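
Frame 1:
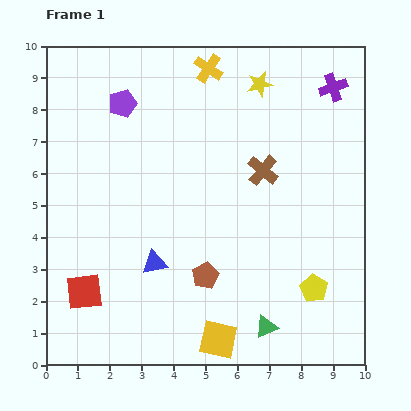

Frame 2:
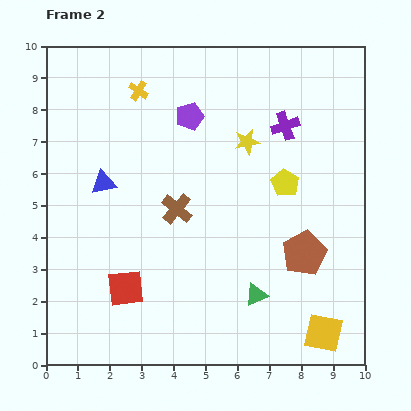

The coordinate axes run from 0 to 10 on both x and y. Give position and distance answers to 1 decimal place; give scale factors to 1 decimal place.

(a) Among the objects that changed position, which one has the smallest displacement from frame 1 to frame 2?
the green triangle

(moved 1.0)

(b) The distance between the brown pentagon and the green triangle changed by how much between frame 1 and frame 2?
-0.5

Distance in frame 1: 2.5. Distance in frame 2: 2.0.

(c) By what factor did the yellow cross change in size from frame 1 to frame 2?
0.7×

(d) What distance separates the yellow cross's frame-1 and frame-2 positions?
2.3

The yellow cross moved from (5.1, 9.3) to (2.9, 8.6), a distance of √(2.2² + 0.7²) ≈ 2.3.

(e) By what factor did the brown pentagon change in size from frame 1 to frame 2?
1.7×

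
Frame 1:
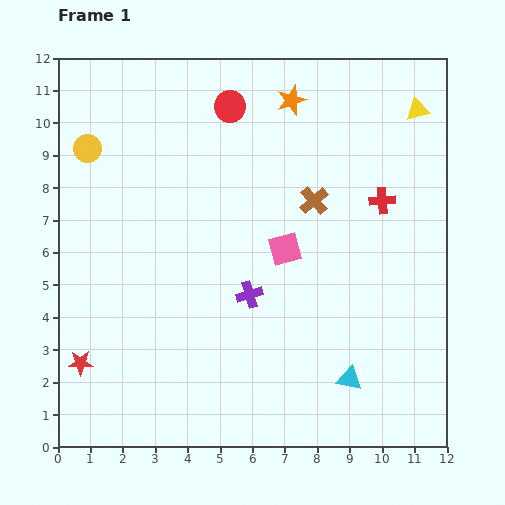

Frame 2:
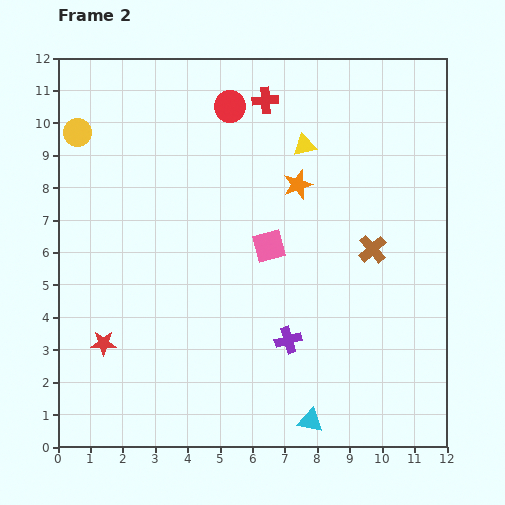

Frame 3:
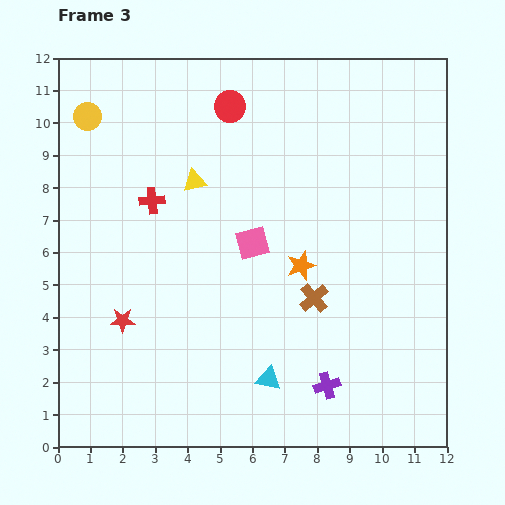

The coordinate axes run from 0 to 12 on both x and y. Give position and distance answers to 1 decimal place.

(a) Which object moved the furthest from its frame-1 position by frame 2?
the red cross

(moved 4.8; next 3.7)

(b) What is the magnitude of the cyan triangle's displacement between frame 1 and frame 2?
1.8

The cyan triangle moved from (9.0, 2.1) to (7.8, 0.8), a distance of √(1.2² + 1.3²) ≈ 1.8.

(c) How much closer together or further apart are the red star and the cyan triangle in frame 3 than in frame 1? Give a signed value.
-3.5

Distance in frame 1: 8.3. Distance in frame 3: 4.8.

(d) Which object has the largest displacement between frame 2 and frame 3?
the red cross

(moved 4.7; next 3.6)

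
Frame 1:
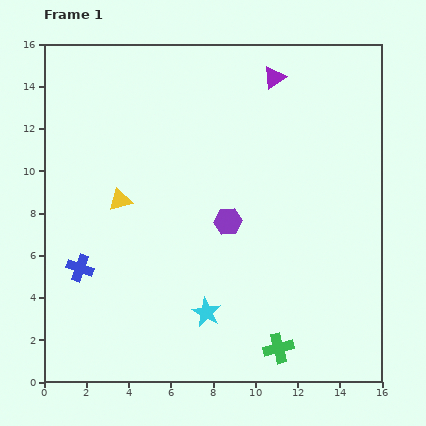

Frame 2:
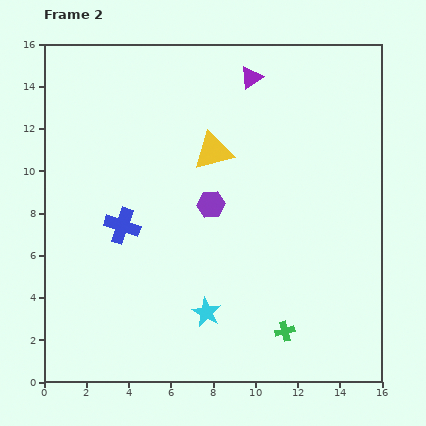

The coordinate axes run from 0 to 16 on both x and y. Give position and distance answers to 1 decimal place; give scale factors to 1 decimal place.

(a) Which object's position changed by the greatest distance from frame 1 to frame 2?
the yellow triangle

(moved 5.0; next 2.8)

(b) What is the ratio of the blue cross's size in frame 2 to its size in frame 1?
1.3×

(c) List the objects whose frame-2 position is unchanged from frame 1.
the cyan star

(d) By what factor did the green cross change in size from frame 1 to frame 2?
0.7×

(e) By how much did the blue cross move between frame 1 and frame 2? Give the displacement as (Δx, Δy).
(2.0, 2.0)

The blue cross was at (1.7, 5.4) in frame 1 and (3.7, 7.4) in frame 2.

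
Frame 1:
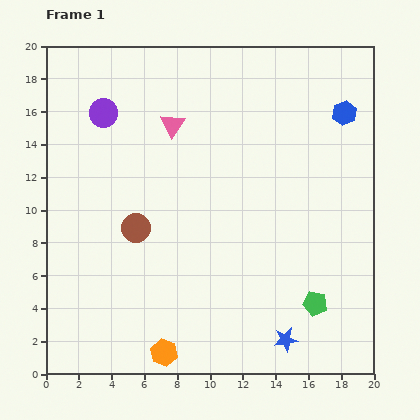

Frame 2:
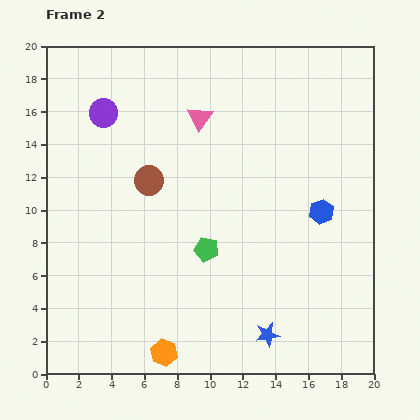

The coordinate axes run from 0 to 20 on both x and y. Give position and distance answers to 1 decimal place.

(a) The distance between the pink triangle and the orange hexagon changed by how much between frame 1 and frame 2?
+0.6

Distance in frame 1: 13.9. Distance in frame 2: 14.5.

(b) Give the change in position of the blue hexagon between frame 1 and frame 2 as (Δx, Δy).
(-1.4, -6.0)

The blue hexagon was at (18.2, 15.9) in frame 1 and (16.8, 9.9) in frame 2.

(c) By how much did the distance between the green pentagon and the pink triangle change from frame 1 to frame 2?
-5.9

Distance in frame 1: 13.9. Distance in frame 2: 8.0.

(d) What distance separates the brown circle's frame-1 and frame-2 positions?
3.0

The brown circle moved from (5.5, 8.9) to (6.3, 11.8), a distance of √(0.8² + 2.9²) ≈ 3.0.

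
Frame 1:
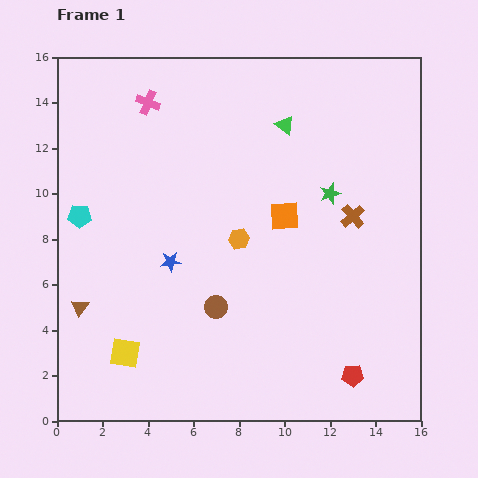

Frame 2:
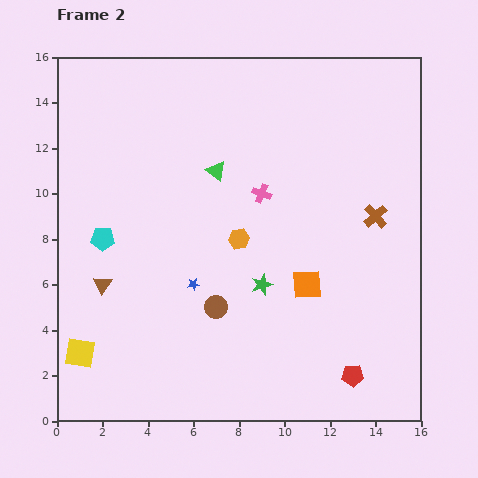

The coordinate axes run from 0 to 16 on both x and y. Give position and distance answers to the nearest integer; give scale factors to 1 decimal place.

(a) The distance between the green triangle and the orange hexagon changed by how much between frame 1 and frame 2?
-2

Distance in frame 1: 5. Distance in frame 2: 3.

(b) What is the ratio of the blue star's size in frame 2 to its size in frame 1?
0.6×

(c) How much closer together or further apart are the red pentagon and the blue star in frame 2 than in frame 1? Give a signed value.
-1

Distance in frame 1: 9. Distance in frame 2: 8.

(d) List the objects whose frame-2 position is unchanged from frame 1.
the red pentagon, the brown circle, the orange hexagon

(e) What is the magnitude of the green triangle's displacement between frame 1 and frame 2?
4

The green triangle moved from (10, 13) to (7, 11), a distance of √(3² + 2²) ≈ 4.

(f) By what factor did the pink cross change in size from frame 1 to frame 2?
0.8×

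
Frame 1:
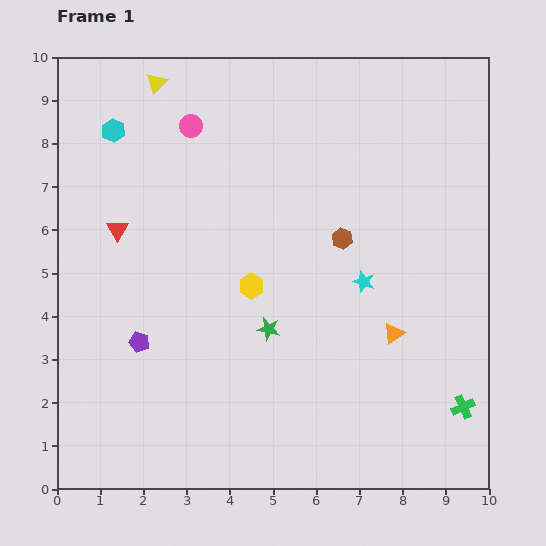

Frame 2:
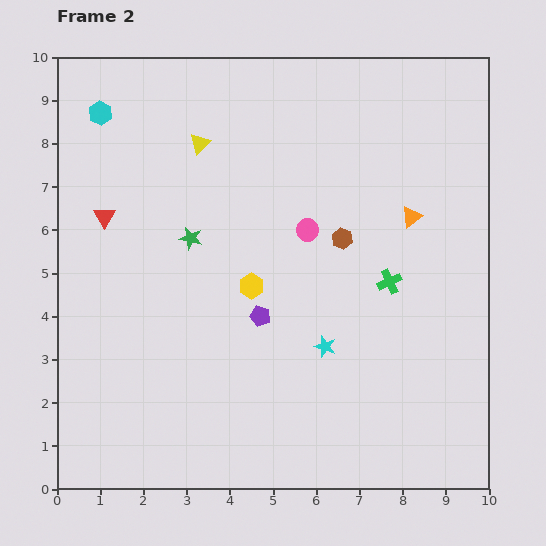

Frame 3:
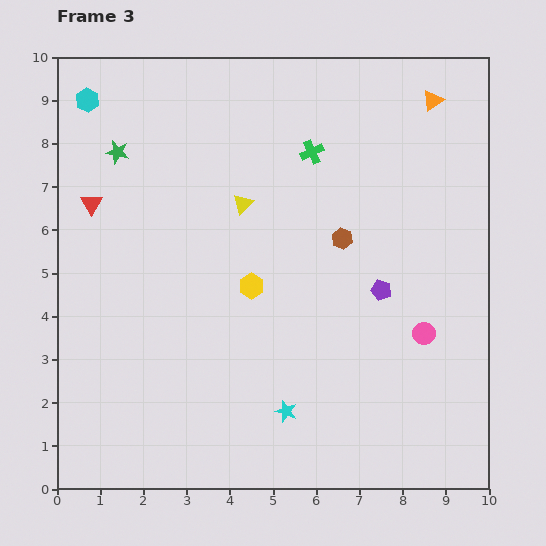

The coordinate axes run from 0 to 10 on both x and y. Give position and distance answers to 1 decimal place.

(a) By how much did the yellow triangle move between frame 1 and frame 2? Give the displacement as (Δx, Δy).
(1.0, -1.4)

The yellow triangle was at (2.3, 9.4) in frame 1 and (3.3, 8.0) in frame 2.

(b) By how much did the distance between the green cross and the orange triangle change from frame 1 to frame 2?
-0.7

Distance in frame 1: 2.3. Distance in frame 2: 1.6.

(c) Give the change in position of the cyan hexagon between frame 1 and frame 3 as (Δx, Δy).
(-0.6, 0.7)

The cyan hexagon was at (1.3, 8.3) in frame 1 and (0.7, 9.0) in frame 3.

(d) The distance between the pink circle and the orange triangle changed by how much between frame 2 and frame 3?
+3.0

Distance in frame 2: 2.4. Distance in frame 3: 5.4.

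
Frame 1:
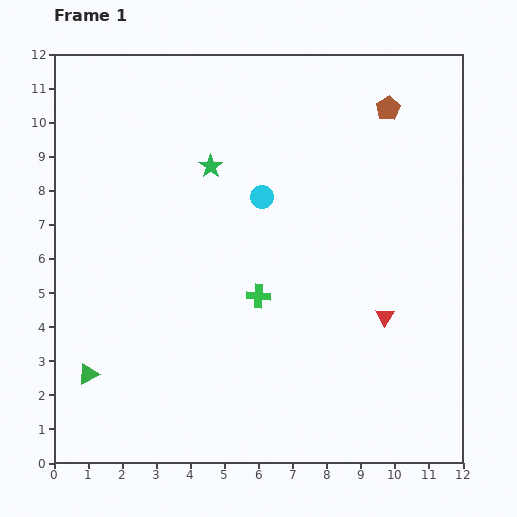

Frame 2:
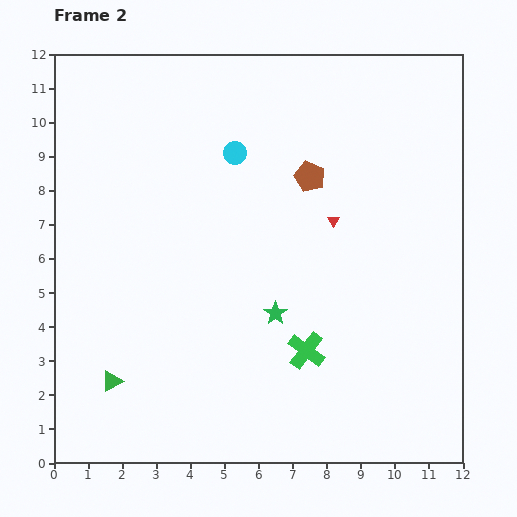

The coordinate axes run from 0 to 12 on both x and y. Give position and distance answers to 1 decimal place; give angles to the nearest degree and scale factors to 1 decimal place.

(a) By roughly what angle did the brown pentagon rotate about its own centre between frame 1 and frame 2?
20° counter-clockwise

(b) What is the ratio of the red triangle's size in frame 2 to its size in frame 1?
0.6×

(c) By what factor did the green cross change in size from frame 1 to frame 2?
1.6×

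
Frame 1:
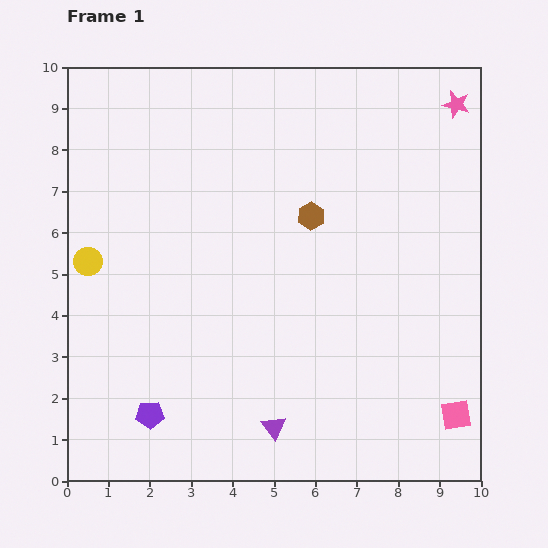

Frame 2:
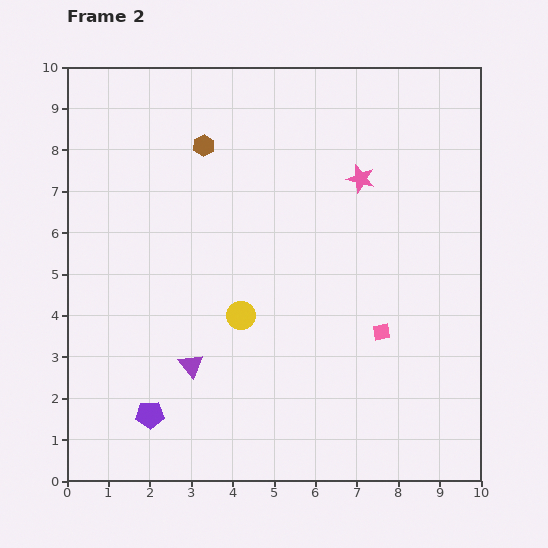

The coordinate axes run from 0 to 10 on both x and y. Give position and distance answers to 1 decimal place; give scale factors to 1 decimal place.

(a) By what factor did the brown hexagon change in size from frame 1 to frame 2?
0.8×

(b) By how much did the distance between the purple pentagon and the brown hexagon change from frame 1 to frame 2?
+0.4

Distance in frame 1: 6.2. Distance in frame 2: 6.6.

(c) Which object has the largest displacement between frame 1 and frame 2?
the yellow circle

(moved 3.9; next 3.1)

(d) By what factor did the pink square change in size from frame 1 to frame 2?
0.6×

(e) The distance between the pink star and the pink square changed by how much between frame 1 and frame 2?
-3.8

Distance in frame 1: 7.5. Distance in frame 2: 3.7.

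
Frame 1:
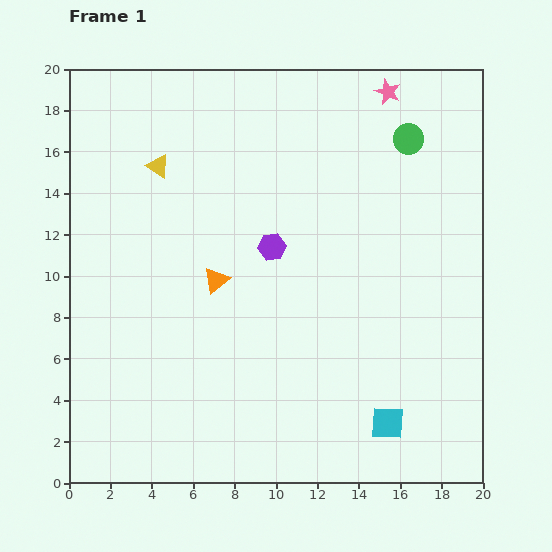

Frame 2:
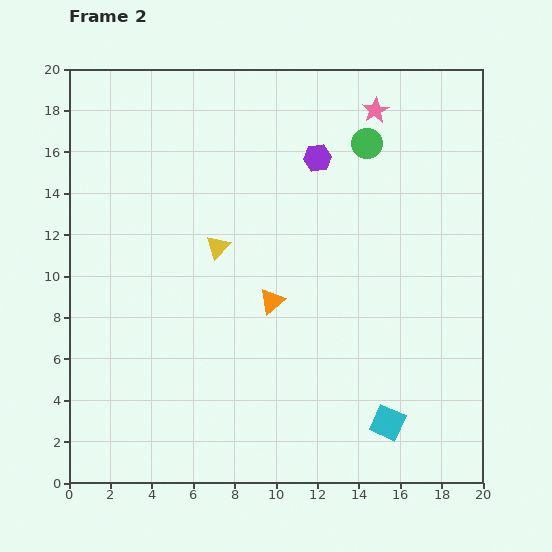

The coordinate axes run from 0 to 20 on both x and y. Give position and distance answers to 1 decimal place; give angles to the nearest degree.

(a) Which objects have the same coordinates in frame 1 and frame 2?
the cyan square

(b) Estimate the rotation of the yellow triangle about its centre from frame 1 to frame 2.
40° clockwise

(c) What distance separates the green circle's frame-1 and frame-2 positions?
2.0

The green circle moved from (16.4, 16.6) to (14.4, 16.4), a distance of √(2.0² + 0.2²) ≈ 2.0.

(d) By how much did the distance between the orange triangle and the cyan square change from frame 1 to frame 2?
-2.7

Distance in frame 1: 10.8. Distance in frame 2: 8.1.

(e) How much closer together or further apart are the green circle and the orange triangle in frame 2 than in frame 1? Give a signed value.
-2.6

Distance in frame 1: 11.5. Distance in frame 2: 8.9.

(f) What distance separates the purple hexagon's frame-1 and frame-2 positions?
4.8

The purple hexagon moved from (9.8, 11.4) to (12.0, 15.7), a distance of √(2.2² + 4.3²) ≈ 4.8.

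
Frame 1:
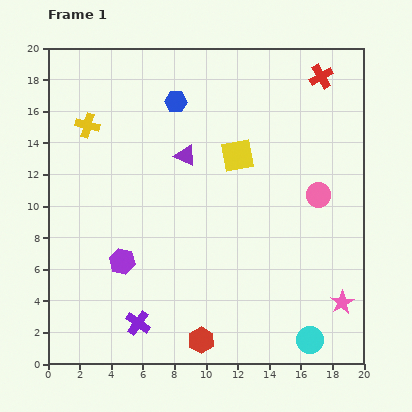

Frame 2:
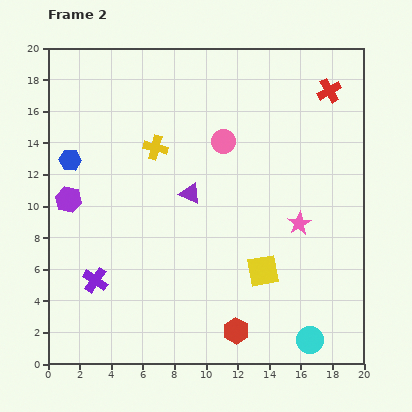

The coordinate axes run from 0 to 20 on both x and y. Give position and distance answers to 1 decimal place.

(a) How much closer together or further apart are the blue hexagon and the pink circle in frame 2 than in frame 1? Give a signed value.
-1.0

Distance in frame 1: 10.8. Distance in frame 2: 9.8.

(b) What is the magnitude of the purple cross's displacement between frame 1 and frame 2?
3.8

The purple cross moved from (5.7, 2.6) to (3.0, 5.3), a distance of √(2.7² + 2.7²) ≈ 3.8.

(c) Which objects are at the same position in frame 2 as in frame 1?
the cyan circle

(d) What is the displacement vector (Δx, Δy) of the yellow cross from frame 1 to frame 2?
(4.3, -1.4)

The yellow cross was at (2.5, 15.1) in frame 1 and (6.8, 13.7) in frame 2.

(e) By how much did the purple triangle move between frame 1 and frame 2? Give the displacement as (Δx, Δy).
(0.3, -2.4)

The purple triangle was at (8.7, 13.2) in frame 1 and (9.0, 10.8) in frame 2.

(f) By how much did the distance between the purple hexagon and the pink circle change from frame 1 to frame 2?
-2.6

Distance in frame 1: 13.1. Distance in frame 2: 10.5.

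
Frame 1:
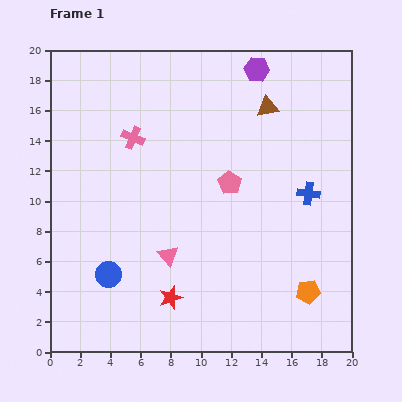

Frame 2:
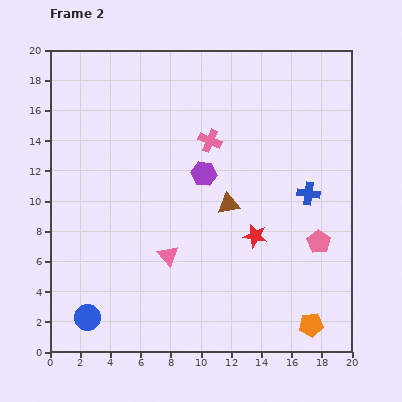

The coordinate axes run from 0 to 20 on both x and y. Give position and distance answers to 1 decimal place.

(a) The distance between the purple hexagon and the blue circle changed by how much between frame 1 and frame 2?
-4.6

Distance in frame 1: 16.8. Distance in frame 2: 12.2.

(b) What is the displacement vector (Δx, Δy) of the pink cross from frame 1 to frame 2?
(5.1, -0.2)

The pink cross was at (5.5, 14.2) in frame 1 and (10.6, 14.0) in frame 2.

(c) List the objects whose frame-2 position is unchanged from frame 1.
the pink triangle, the blue cross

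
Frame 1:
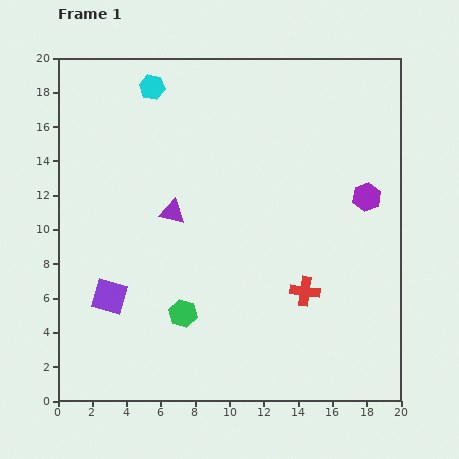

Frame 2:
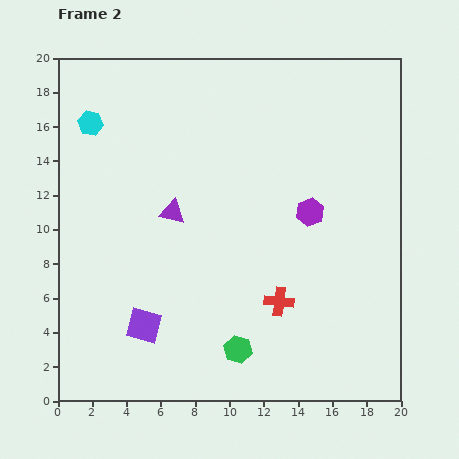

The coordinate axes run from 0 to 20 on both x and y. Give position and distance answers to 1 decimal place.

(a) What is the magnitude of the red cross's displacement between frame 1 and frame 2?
1.6

The red cross moved from (14.4, 6.4) to (12.9, 5.8), a distance of √(1.5² + 0.6²) ≈ 1.6.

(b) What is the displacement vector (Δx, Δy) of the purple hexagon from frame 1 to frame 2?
(-3.3, -0.9)

The purple hexagon was at (18.0, 11.9) in frame 1 and (14.7, 11.0) in frame 2.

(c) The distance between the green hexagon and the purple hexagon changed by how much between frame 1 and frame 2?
-3.7

Distance in frame 1: 12.7. Distance in frame 2: 9.0.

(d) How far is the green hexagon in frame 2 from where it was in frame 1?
3.8

The green hexagon moved from (7.3, 5.1) to (10.5, 3.0), a distance of √(3.2² + 2.1²) ≈ 3.8.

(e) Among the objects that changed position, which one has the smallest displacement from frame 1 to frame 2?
the red cross

(moved 1.6)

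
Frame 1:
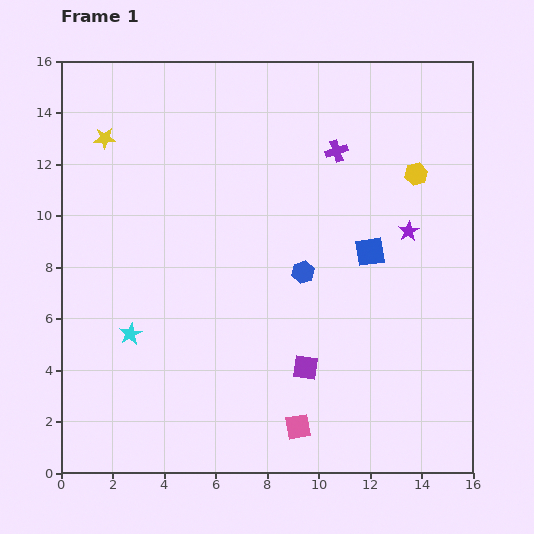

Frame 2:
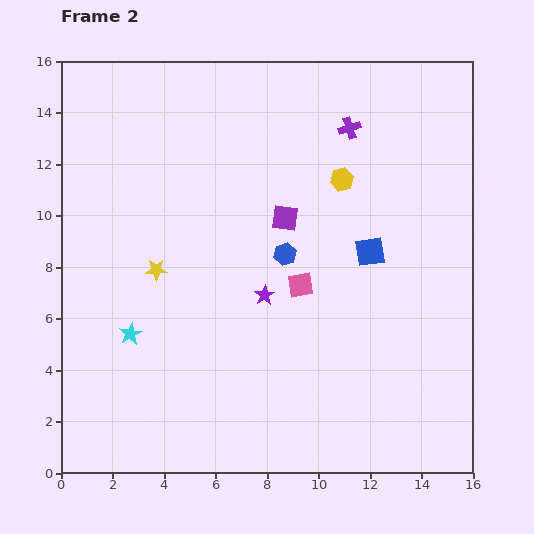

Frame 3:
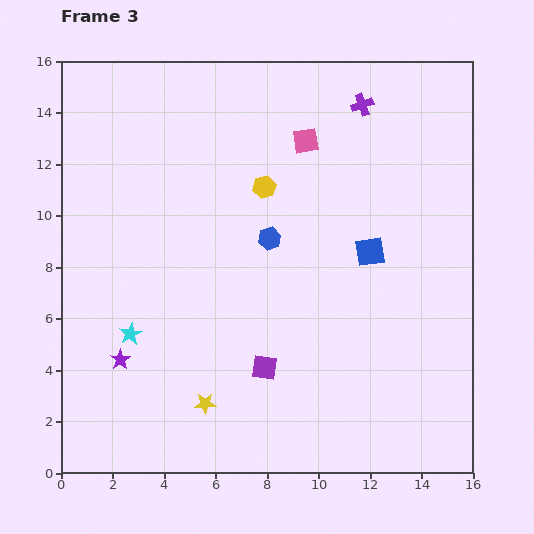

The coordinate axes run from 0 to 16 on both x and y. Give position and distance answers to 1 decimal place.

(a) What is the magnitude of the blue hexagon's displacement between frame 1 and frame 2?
1.0

The blue hexagon moved from (9.4, 7.8) to (8.7, 8.5), a distance of √(0.7² + 0.7²) ≈ 1.0.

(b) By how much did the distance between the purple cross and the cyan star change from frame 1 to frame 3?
+2.0

Distance in frame 1: 10.7. Distance in frame 3: 12.7.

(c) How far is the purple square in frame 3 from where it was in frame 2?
5.9

The purple square moved from (8.7, 9.9) to (7.9, 4.1), a distance of √(0.8² + 5.8²) ≈ 5.9.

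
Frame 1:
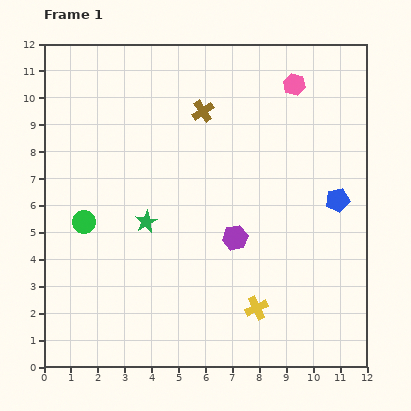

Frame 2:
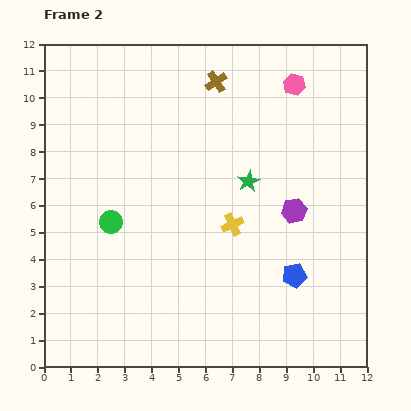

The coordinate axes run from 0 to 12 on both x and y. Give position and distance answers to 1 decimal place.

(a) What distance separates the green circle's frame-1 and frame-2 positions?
1.0

The green circle moved from (1.5, 5.4) to (2.5, 5.4), a distance of √(1.0² + 0.0²) ≈ 1.0.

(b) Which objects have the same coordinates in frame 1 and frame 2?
the pink hexagon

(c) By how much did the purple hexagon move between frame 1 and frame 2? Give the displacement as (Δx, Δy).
(2.2, 1.0)

The purple hexagon was at (7.1, 4.8) in frame 1 and (9.3, 5.8) in frame 2.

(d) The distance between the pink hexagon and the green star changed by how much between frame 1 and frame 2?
-3.5

Distance in frame 1: 7.5. Distance in frame 2: 4.0.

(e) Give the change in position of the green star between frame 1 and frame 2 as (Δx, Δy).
(3.8, 1.5)

The green star was at (3.8, 5.4) in frame 1 and (7.6, 6.9) in frame 2.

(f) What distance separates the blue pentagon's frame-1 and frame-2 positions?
3.2

The blue pentagon moved from (10.9, 6.2) to (9.3, 3.4), a distance of √(1.6² + 2.8²) ≈ 3.2.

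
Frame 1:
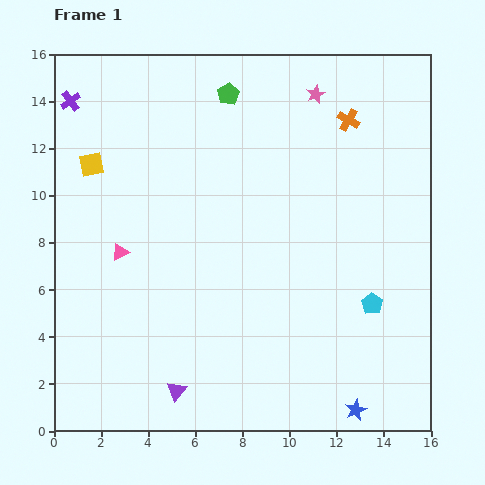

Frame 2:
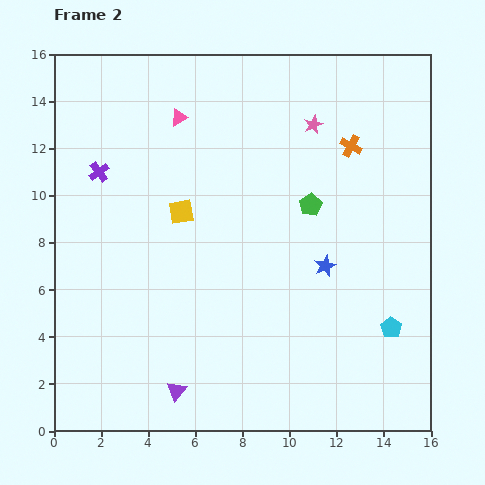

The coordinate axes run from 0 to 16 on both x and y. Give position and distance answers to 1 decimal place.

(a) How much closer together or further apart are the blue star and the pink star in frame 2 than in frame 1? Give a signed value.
-7.5

Distance in frame 1: 13.5. Distance in frame 2: 6.0.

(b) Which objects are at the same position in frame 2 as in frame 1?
the purple triangle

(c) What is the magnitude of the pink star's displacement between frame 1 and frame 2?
1.3

The pink star moved from (11.1, 14.3) to (11.0, 13.0), a distance of √(0.1² + 1.3²) ≈ 1.3.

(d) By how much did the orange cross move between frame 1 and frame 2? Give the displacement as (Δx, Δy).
(0.1, -1.1)

The orange cross was at (12.5, 13.2) in frame 1 and (12.6, 12.1) in frame 2.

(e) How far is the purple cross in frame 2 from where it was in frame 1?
3.2

The purple cross moved from (0.7, 14.0) to (1.9, 11.0), a distance of √(1.2² + 3.0²) ≈ 3.2.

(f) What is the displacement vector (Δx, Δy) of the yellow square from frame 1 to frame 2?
(3.8, -2.0)

The yellow square was at (1.6, 11.3) in frame 1 and (5.4, 9.3) in frame 2.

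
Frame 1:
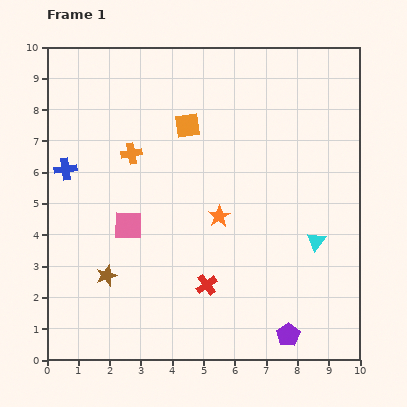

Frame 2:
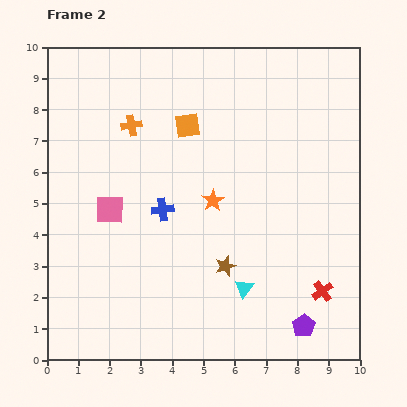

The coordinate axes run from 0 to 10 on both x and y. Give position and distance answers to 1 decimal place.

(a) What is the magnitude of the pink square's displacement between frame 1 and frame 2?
0.8

The pink square moved from (2.6, 4.3) to (2.0, 4.8), a distance of √(0.6² + 0.5²) ≈ 0.8.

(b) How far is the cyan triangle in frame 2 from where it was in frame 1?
2.7

The cyan triangle moved from (8.6, 3.8) to (6.3, 2.3), a distance of √(2.3² + 1.5²) ≈ 2.7.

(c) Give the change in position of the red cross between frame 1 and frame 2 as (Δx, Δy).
(3.7, -0.2)

The red cross was at (5.1, 2.4) in frame 1 and (8.8, 2.2) in frame 2.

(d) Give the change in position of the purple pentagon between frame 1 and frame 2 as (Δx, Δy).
(0.5, 0.3)

The purple pentagon was at (7.7, 0.8) in frame 1 and (8.2, 1.1) in frame 2.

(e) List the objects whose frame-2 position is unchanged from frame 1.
the orange square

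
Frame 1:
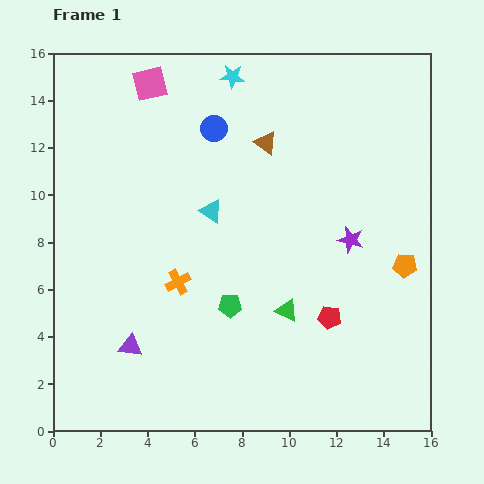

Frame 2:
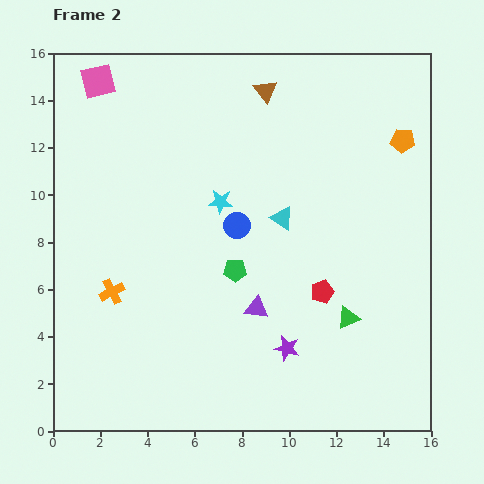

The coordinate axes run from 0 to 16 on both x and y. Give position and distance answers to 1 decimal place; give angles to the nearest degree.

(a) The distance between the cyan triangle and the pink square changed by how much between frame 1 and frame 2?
+3.7

Distance in frame 1: 6.0. Distance in frame 2: 9.7.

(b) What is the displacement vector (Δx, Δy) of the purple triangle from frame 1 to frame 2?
(5.3, 1.6)

The purple triangle was at (3.3, 3.6) in frame 1 and (8.6, 5.2) in frame 2.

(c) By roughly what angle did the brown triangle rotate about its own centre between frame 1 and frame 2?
15° clockwise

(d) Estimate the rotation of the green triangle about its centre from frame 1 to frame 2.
50° counter-clockwise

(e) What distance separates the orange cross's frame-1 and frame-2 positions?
2.8

The orange cross moved from (5.3, 6.3) to (2.5, 5.9), a distance of √(2.8² + 0.4²) ≈ 2.8.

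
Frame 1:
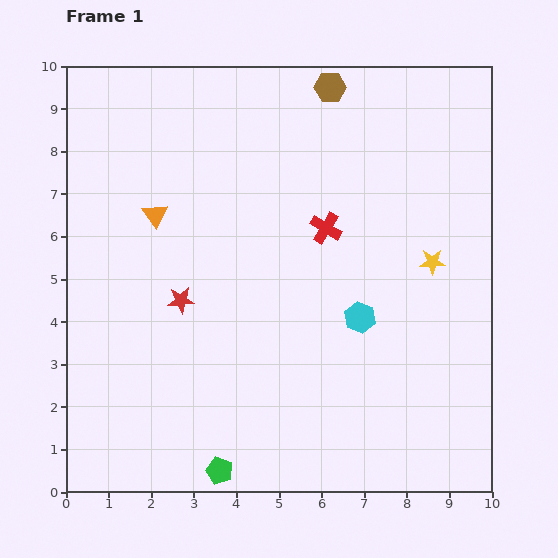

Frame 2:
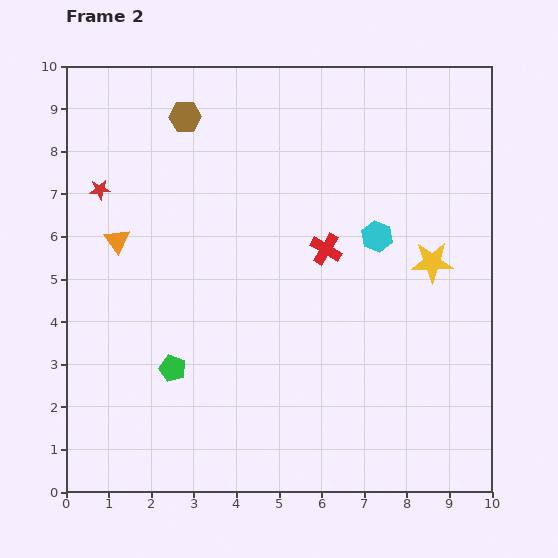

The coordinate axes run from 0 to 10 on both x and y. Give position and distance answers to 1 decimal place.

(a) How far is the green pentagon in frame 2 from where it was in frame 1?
2.6

The green pentagon moved from (3.6, 0.5) to (2.5, 2.9), a distance of √(1.1² + 2.4²) ≈ 2.6.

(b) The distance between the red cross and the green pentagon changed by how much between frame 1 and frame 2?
-1.6

Distance in frame 1: 6.2. Distance in frame 2: 4.6.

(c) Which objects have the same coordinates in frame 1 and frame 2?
the yellow star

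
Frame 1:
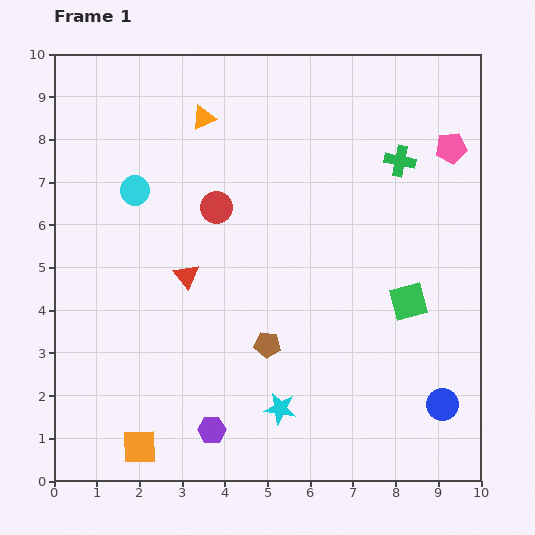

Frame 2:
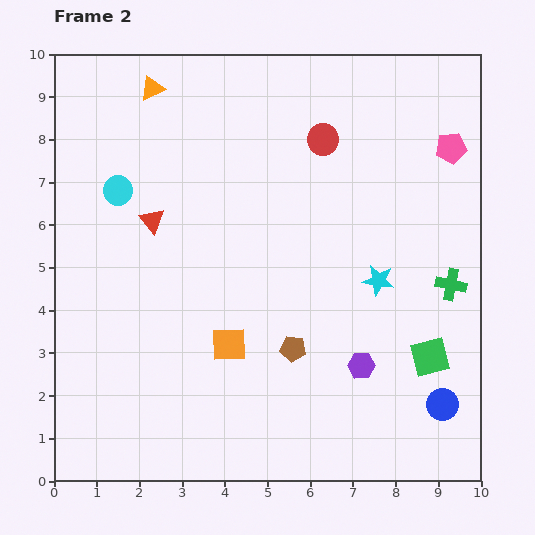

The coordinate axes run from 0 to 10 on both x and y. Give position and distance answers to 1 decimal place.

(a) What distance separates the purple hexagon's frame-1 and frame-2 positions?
3.8

The purple hexagon moved from (3.7, 1.2) to (7.2, 2.7), a distance of √(3.5² + 1.5²) ≈ 3.8.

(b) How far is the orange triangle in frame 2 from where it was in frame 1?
1.4

The orange triangle moved from (3.5, 8.5) to (2.3, 9.2), a distance of √(1.2² + 0.7²) ≈ 1.4.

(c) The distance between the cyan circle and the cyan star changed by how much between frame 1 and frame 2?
+0.4

Distance in frame 1: 6.1. Distance in frame 2: 6.5.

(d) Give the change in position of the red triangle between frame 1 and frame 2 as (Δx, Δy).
(-0.8, 1.3)

The red triangle was at (3.1, 4.8) in frame 1 and (2.3, 6.1) in frame 2.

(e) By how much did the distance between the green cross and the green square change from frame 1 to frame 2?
-1.5

Distance in frame 1: 3.3. Distance in frame 2: 1.8.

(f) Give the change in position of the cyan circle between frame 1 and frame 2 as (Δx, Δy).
(-0.4, 0.0)

The cyan circle was at (1.9, 6.8) in frame 1 and (1.5, 6.8) in frame 2.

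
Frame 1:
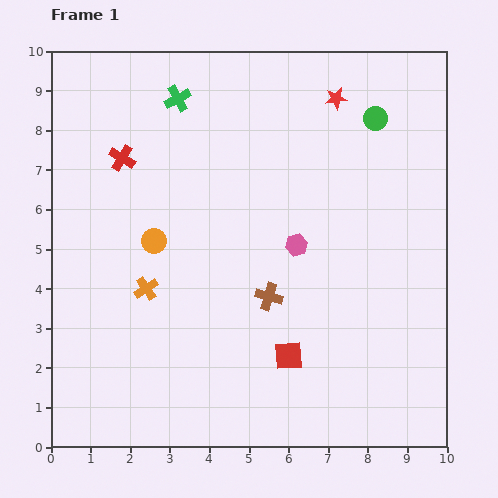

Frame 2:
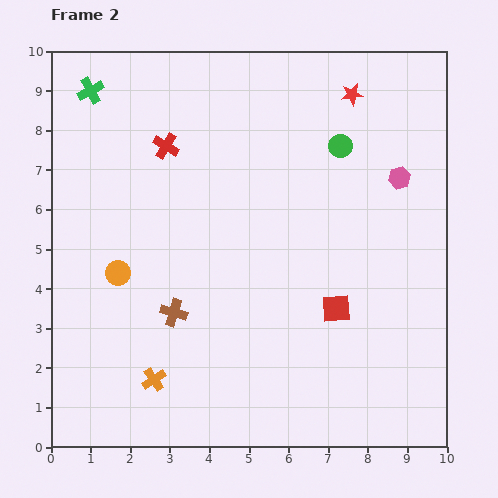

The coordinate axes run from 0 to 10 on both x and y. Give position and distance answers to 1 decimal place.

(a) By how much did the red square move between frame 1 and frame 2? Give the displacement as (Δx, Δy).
(1.2, 1.2)

The red square was at (6.0, 2.3) in frame 1 and (7.2, 3.5) in frame 2.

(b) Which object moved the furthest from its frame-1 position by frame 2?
the pink hexagon

(moved 3.1; next 2.4)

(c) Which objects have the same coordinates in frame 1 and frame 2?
none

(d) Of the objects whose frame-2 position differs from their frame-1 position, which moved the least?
the red star

(moved 0.4)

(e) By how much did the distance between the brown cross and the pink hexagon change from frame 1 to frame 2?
+5.1

Distance in frame 1: 1.5. Distance in frame 2: 6.6.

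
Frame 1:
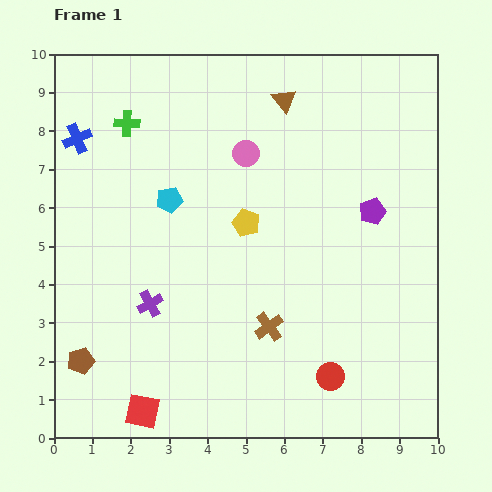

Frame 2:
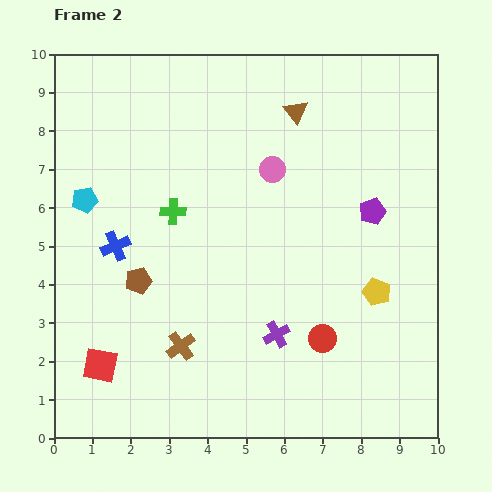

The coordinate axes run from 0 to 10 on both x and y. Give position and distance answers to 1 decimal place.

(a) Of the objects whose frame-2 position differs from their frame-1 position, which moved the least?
the brown triangle

(moved 0.4)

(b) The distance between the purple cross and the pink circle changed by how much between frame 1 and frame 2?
-0.3

Distance in frame 1: 4.6. Distance in frame 2: 4.3.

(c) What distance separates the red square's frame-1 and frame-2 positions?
1.6

The red square moved from (2.3, 0.7) to (1.2, 1.9), a distance of √(1.1² + 1.2²) ≈ 1.6.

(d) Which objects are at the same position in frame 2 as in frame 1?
the purple pentagon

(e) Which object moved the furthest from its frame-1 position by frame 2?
the yellow pentagon

(moved 3.8; next 3.4)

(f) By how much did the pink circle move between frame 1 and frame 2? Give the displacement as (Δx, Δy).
(0.7, -0.4)

The pink circle was at (5.0, 7.4) in frame 1 and (5.7, 7.0) in frame 2.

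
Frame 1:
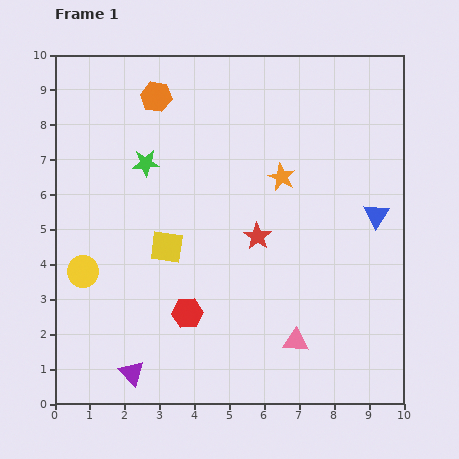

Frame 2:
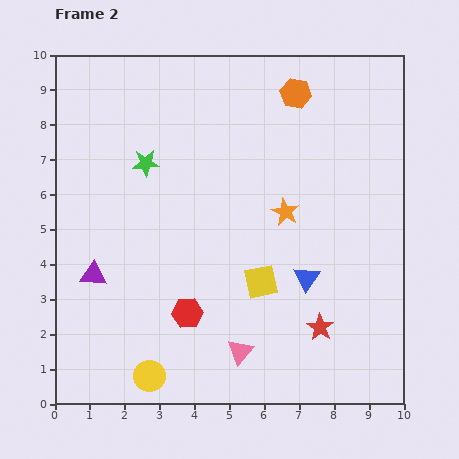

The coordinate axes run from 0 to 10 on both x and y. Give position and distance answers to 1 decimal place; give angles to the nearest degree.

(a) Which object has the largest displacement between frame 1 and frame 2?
the orange hexagon

(moved 4.0; next 3.6)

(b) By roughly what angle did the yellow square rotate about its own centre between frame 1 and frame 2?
19° counter-clockwise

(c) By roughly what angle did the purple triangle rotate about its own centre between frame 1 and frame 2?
44° counter-clockwise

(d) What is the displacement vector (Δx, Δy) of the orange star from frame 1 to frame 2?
(0.1, -1.0)

The orange star was at (6.5, 6.5) in frame 1 and (6.6, 5.5) in frame 2.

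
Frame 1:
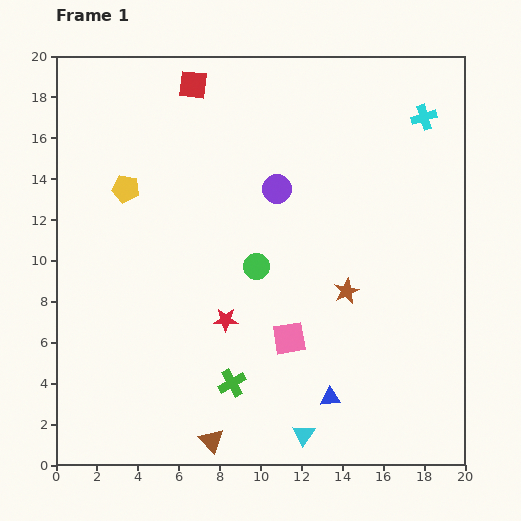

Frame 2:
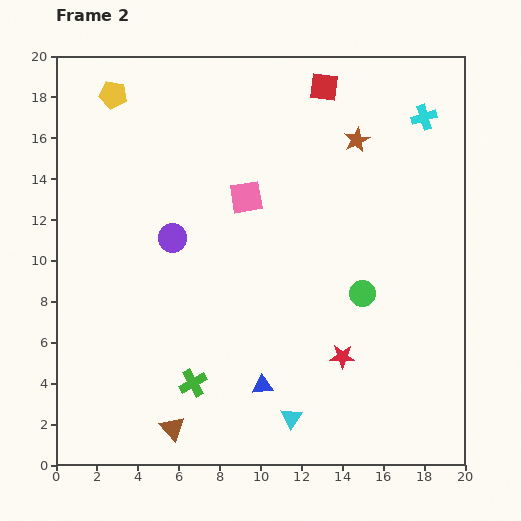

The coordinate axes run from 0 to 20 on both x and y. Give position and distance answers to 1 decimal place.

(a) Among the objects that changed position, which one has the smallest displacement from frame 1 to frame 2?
the cyan triangle

(moved 1.0)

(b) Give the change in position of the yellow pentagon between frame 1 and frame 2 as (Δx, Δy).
(-0.6, 4.6)

The yellow pentagon was at (3.4, 13.5) in frame 1 and (2.8, 18.1) in frame 2.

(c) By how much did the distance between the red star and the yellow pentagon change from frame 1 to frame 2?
+8.9

Distance in frame 1: 8.1. Distance in frame 2: 17.0.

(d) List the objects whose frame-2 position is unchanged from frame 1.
the cyan cross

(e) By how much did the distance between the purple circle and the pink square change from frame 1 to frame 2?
-3.2

Distance in frame 1: 7.3. Distance in frame 2: 4.1.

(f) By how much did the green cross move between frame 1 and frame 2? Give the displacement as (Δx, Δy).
(-1.9, 0.0)

The green cross was at (8.6, 4.0) in frame 1 and (6.7, 4.0) in frame 2.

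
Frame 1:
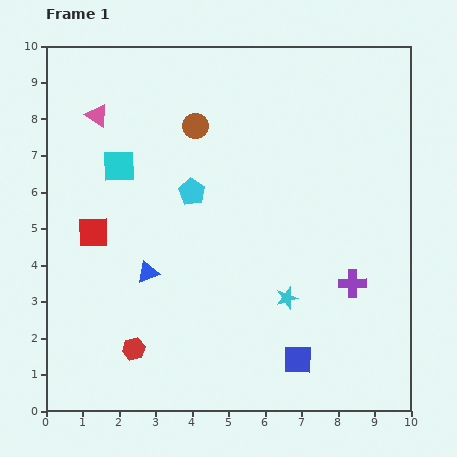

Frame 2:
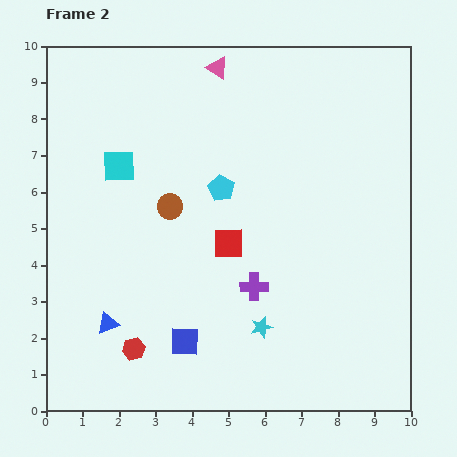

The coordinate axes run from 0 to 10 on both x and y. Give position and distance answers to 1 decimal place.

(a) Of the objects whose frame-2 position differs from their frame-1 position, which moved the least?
the cyan pentagon

(moved 0.8)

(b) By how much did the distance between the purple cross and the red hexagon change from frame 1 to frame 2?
-2.6

Distance in frame 1: 6.3. Distance in frame 2: 3.7.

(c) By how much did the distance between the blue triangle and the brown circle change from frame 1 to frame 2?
-0.6

Distance in frame 1: 4.2. Distance in frame 2: 3.6.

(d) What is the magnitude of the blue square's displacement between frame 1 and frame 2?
3.1

The blue square moved from (6.9, 1.4) to (3.8, 1.9), a distance of √(3.1² + 0.5²) ≈ 3.1.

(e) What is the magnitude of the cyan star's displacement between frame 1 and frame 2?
1.1

The cyan star moved from (6.6, 3.1) to (5.9, 2.3), a distance of √(0.7² + 0.8²) ≈ 1.1.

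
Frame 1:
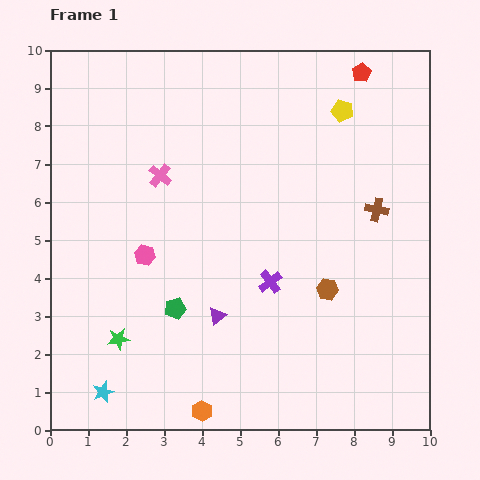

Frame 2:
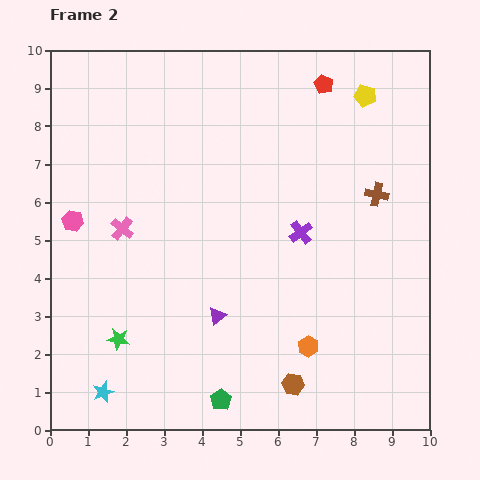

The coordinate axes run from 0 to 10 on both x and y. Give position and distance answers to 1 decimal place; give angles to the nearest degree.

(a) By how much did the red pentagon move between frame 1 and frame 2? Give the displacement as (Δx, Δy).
(-1.0, -0.3)

The red pentagon was at (8.2, 9.4) in frame 1 and (7.2, 9.1) in frame 2.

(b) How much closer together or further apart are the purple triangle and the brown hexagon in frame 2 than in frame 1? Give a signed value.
-0.3

Distance in frame 1: 3.0. Distance in frame 2: 2.7.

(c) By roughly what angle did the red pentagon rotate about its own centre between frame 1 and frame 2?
16° counter-clockwise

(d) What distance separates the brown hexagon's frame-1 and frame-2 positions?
2.7

The brown hexagon moved from (7.3, 3.7) to (6.4, 1.2), a distance of √(0.9² + 2.5²) ≈ 2.7.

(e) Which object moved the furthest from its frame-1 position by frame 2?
the orange hexagon

(moved 3.3; next 2.7)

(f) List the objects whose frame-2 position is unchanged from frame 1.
the cyan star, the purple triangle, the green star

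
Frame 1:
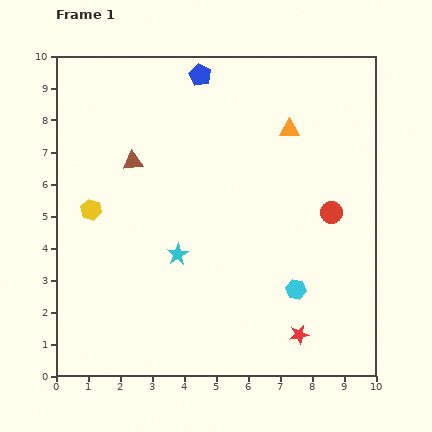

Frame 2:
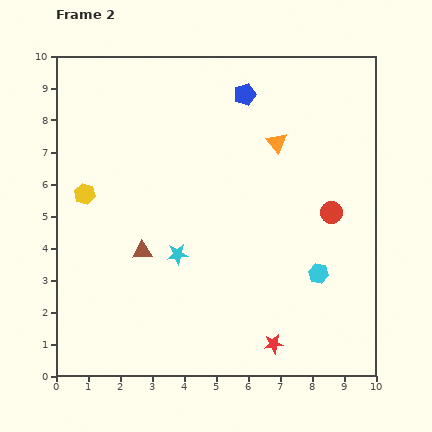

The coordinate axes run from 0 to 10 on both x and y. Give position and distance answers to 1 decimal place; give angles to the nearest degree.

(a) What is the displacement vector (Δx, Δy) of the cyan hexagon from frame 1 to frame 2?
(0.7, 0.5)

The cyan hexagon was at (7.5, 2.7) in frame 1 and (8.2, 3.2) in frame 2.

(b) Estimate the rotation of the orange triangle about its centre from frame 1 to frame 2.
50° clockwise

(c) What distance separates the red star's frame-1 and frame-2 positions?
0.9

The red star moved from (7.6, 1.3) to (6.8, 1.0), a distance of √(0.8² + 0.3²) ≈ 0.9.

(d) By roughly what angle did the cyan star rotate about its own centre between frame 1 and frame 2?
25° clockwise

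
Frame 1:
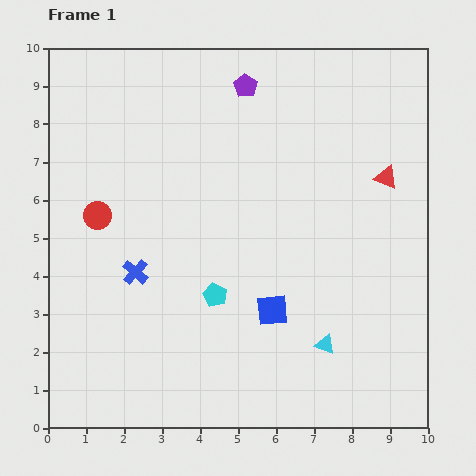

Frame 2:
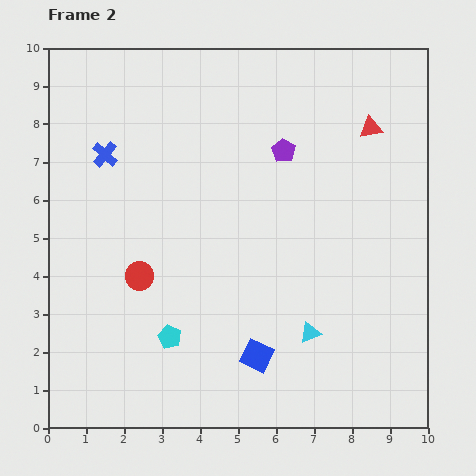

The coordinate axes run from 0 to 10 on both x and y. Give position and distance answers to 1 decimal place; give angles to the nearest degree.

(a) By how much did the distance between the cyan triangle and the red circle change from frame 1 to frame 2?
-2.2

Distance in frame 1: 6.9. Distance in frame 2: 4.7.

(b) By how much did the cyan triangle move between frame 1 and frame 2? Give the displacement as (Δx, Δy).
(-0.4, 0.3)

The cyan triangle was at (7.3, 2.2) in frame 1 and (6.9, 2.5) in frame 2.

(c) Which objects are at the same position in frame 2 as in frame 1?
none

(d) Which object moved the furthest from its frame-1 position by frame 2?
the blue cross

(moved 3.2; next 2.0)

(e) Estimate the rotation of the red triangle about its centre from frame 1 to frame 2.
31° counter-clockwise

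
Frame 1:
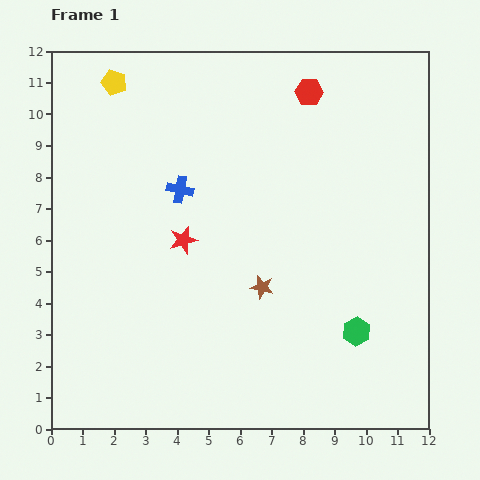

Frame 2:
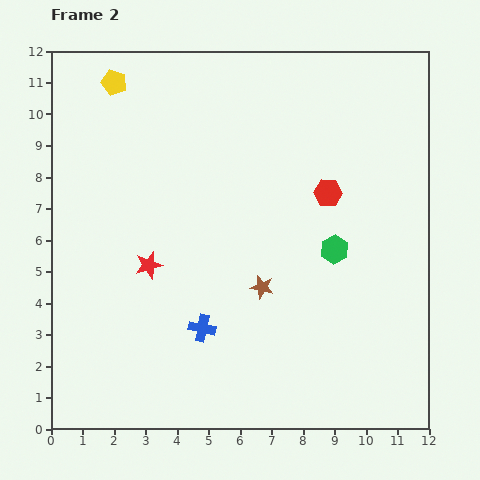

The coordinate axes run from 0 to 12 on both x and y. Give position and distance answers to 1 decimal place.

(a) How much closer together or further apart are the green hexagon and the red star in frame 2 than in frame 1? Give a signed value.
-0.3

Distance in frame 1: 6.2. Distance in frame 2: 5.9.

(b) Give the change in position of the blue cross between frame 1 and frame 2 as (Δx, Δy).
(0.7, -4.4)

The blue cross was at (4.1, 7.6) in frame 1 and (4.8, 3.2) in frame 2.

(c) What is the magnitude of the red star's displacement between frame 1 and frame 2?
1.4

The red star moved from (4.2, 6.0) to (3.1, 5.2), a distance of √(1.1² + 0.8²) ≈ 1.4.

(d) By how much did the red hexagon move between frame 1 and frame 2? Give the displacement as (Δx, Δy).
(0.6, -3.2)

The red hexagon was at (8.2, 10.7) in frame 1 and (8.8, 7.5) in frame 2.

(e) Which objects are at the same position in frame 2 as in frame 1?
the yellow pentagon, the brown star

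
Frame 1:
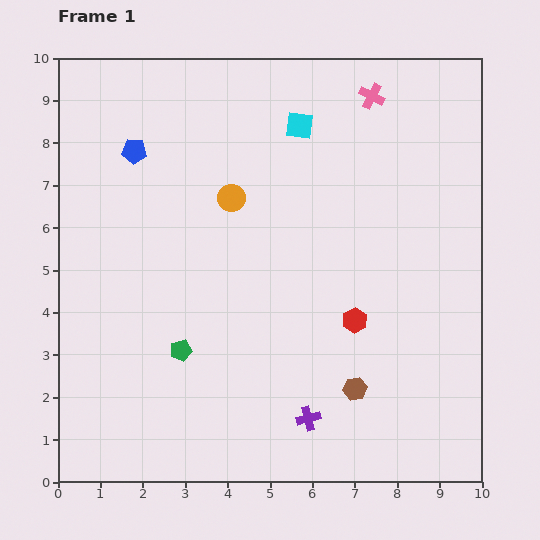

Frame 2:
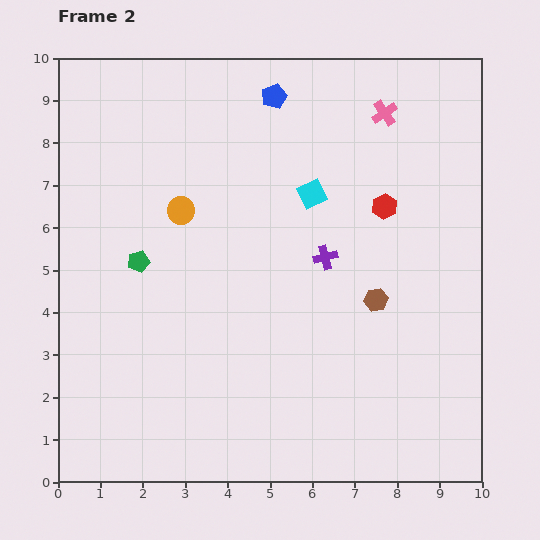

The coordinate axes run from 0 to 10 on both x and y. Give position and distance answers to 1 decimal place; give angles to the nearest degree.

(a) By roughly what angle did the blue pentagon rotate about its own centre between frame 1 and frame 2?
27° counter-clockwise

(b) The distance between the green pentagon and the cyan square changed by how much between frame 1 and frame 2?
-1.6

Distance in frame 1: 6.0. Distance in frame 2: 4.4.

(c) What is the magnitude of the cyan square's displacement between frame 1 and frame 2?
1.6

The cyan square moved from (5.7, 8.4) to (6.0, 6.8), a distance of √(0.3² + 1.6²) ≈ 1.6.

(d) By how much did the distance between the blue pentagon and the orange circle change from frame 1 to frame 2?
+1.0

Distance in frame 1: 2.5. Distance in frame 2: 3.5.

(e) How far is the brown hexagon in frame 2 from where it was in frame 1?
2.2

The brown hexagon moved from (7.0, 2.2) to (7.5, 4.3), a distance of √(0.5² + 2.1²) ≈ 2.2.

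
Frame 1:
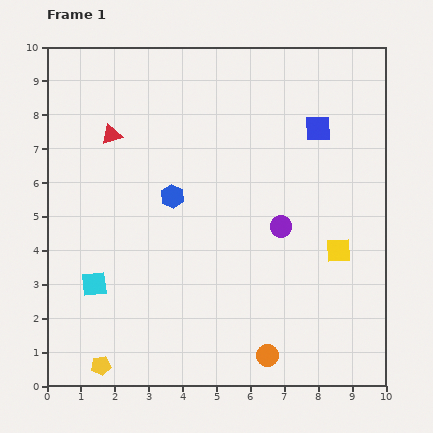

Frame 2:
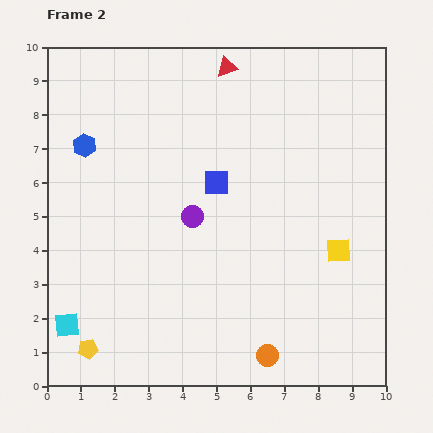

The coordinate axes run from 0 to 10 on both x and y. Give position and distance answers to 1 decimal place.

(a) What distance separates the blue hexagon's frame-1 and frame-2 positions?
3.0

The blue hexagon moved from (3.7, 5.6) to (1.1, 7.1), a distance of √(2.6² + 1.5²) ≈ 3.0.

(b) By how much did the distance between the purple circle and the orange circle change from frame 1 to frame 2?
+0.9

Distance in frame 1: 3.8. Distance in frame 2: 4.7.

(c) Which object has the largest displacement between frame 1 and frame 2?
the red triangle

(moved 3.9; next 3.4)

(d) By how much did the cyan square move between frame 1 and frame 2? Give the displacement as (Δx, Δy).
(-0.8, -1.2)

The cyan square was at (1.4, 3.0) in frame 1 and (0.6, 1.8) in frame 2.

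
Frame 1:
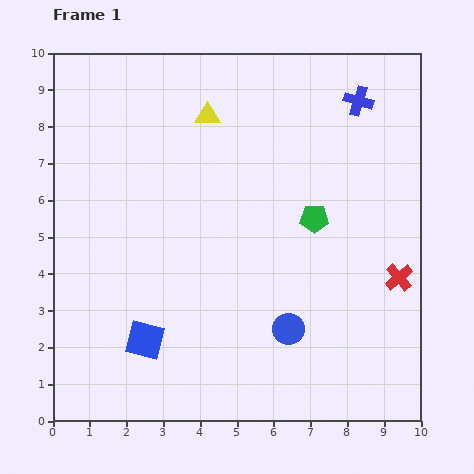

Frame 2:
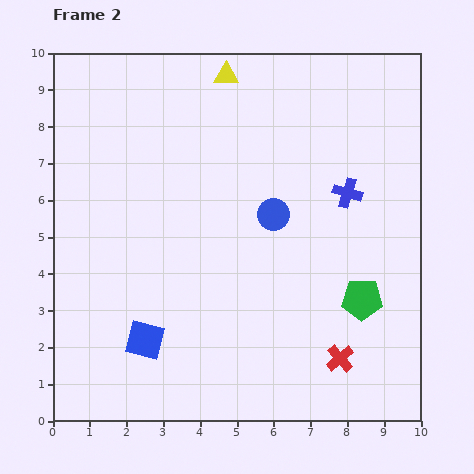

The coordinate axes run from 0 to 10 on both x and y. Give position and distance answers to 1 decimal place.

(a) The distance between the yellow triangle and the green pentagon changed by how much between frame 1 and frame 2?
+3.1

Distance in frame 1: 4.0. Distance in frame 2: 7.1.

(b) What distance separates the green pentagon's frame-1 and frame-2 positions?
2.6

The green pentagon moved from (7.1, 5.5) to (8.4, 3.3), a distance of √(1.3² + 2.2²) ≈ 2.6.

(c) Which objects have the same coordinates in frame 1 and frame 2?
the blue square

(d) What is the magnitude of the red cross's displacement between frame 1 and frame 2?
2.7

The red cross moved from (9.4, 3.9) to (7.8, 1.7), a distance of √(1.6² + 2.2²) ≈ 2.7.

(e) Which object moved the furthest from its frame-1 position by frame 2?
the blue circle

(moved 3.1; next 2.7)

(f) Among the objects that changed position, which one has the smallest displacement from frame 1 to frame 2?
the yellow triangle

(moved 1.2)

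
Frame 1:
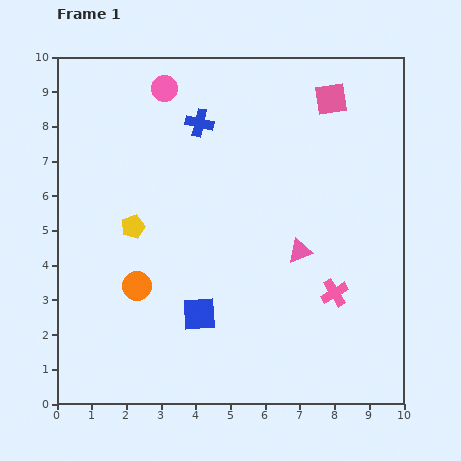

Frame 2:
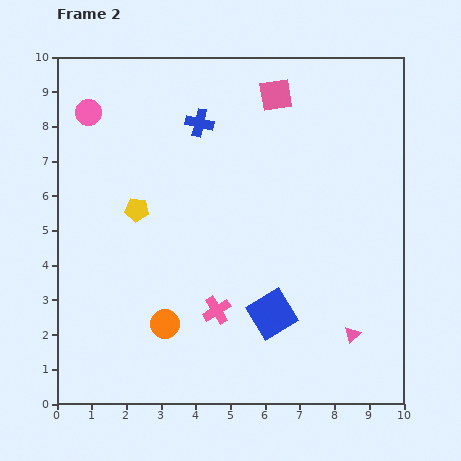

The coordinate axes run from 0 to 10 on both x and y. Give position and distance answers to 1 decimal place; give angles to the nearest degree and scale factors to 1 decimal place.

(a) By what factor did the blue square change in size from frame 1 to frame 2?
1.3×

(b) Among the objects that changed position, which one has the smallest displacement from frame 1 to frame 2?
the yellow pentagon

(moved 0.5)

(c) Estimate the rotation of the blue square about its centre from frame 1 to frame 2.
28° counter-clockwise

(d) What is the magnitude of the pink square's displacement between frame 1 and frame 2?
1.6

The pink square moved from (7.9, 8.8) to (6.3, 8.9), a distance of √(1.6² + 0.1²) ≈ 1.6.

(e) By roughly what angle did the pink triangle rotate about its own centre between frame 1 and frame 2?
23° counter-clockwise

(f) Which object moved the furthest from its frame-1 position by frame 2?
the pink cross

(moved 3.4; next 2.8)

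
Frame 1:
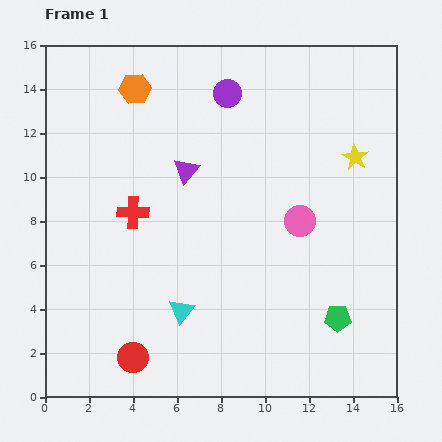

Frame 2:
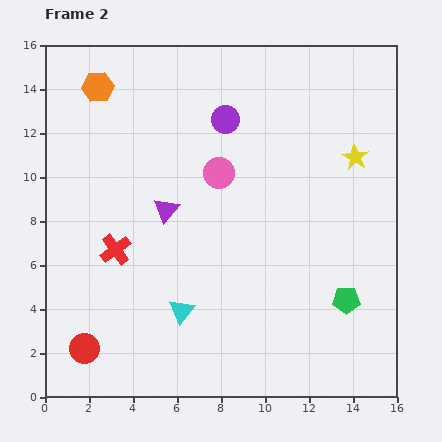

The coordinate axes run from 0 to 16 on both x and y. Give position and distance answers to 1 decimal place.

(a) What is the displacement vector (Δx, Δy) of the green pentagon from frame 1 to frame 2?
(0.4, 0.8)

The green pentagon was at (13.3, 3.6) in frame 1 and (13.7, 4.4) in frame 2.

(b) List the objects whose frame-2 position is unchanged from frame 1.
the yellow star, the cyan triangle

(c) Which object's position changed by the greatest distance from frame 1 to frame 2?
the pink circle

(moved 4.3; next 2.2)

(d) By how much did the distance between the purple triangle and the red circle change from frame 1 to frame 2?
-1.5

Distance in frame 1: 8.8. Distance in frame 2: 7.3.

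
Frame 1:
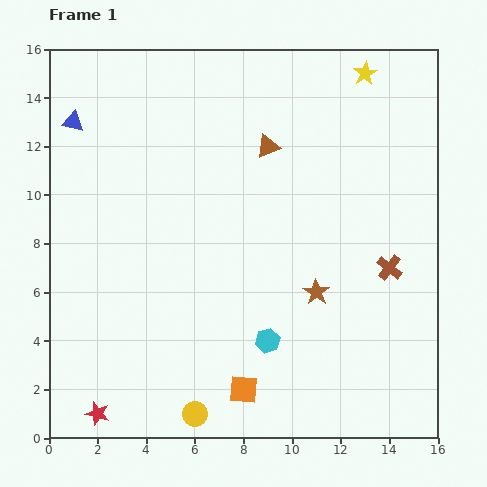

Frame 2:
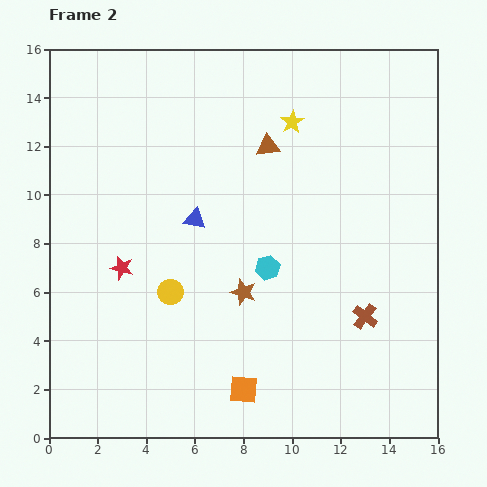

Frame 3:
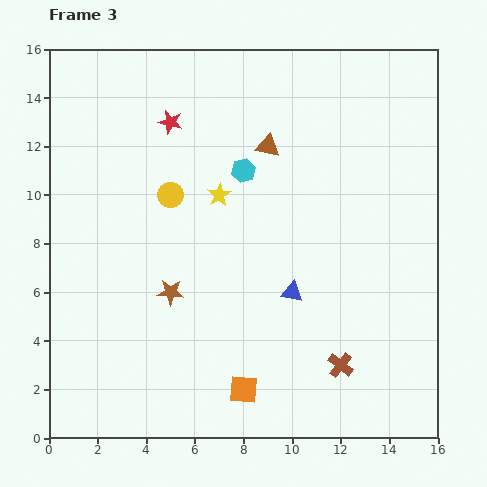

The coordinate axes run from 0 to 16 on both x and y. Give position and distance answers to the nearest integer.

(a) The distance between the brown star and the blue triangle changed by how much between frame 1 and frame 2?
-8

Distance in frame 1: 12. Distance in frame 2: 4.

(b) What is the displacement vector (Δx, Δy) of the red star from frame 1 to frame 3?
(3, 12)

The red star was at (2, 1) in frame 1 and (5, 13) in frame 3.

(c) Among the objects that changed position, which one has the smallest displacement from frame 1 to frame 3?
the brown cross

(moved 4)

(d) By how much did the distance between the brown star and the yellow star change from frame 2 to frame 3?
-3

Distance in frame 2: 7. Distance in frame 3: 4.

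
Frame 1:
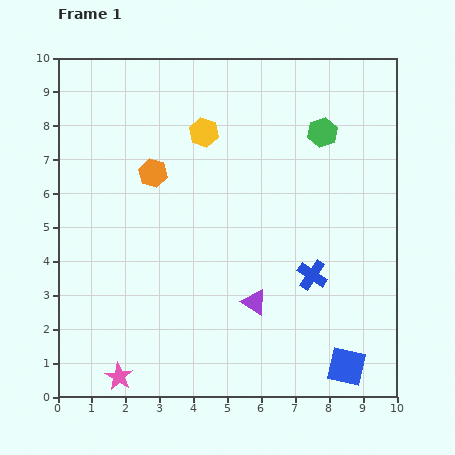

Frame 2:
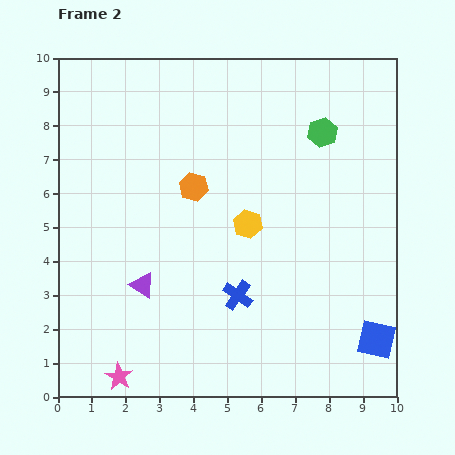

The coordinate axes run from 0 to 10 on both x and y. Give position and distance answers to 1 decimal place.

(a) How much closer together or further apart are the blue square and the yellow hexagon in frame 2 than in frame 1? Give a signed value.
-3.0

Distance in frame 1: 8.1. Distance in frame 2: 5.1.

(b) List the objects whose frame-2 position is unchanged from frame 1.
the pink star, the green hexagon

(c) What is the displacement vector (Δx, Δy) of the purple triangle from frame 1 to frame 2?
(-3.3, 0.5)

The purple triangle was at (5.8, 2.8) in frame 1 and (2.5, 3.3) in frame 2.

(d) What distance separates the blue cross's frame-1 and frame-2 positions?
2.3

The blue cross moved from (7.5, 3.6) to (5.3, 3.0), a distance of √(2.2² + 0.6²) ≈ 2.3.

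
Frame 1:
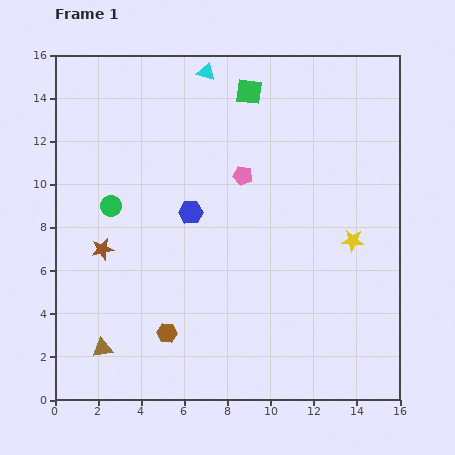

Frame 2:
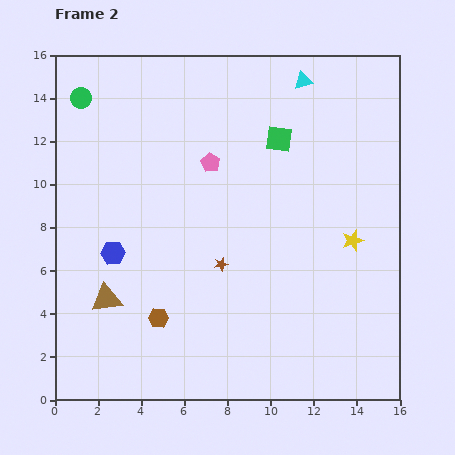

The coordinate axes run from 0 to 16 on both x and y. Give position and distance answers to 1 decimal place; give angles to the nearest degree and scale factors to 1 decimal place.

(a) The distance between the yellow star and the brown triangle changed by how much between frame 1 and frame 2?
-0.9

Distance in frame 1: 12.6. Distance in frame 2: 11.7.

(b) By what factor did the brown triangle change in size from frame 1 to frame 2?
1.5×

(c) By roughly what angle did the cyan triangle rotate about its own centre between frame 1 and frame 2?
32° counter-clockwise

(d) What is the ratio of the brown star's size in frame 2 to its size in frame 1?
0.6×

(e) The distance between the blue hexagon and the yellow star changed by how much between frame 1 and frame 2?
+3.5

Distance in frame 1: 7.6. Distance in frame 2: 11.1.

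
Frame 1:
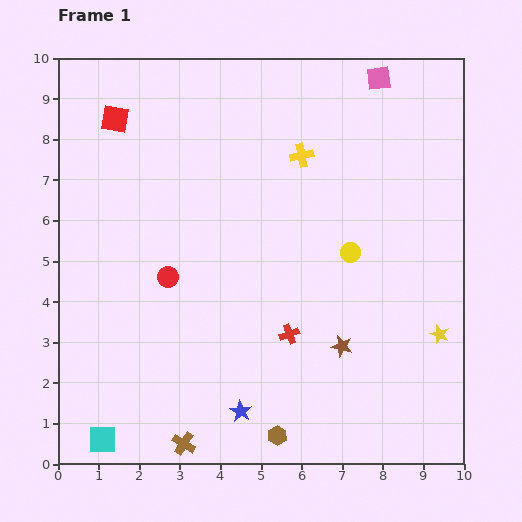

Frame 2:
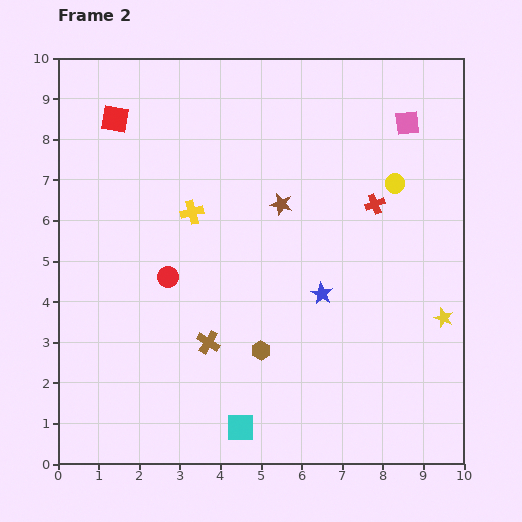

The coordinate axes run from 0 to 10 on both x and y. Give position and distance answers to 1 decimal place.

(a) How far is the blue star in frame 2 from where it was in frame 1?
3.5

The blue star moved from (4.5, 1.3) to (6.5, 4.2), a distance of √(2.0² + 2.9²) ≈ 3.5.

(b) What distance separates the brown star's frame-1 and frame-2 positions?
3.8

The brown star moved from (7.0, 2.9) to (5.5, 6.4), a distance of √(1.5² + 3.5²) ≈ 3.8.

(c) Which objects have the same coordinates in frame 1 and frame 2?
the red circle, the red square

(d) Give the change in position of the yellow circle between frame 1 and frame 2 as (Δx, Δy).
(1.1, 1.7)

The yellow circle was at (7.2, 5.2) in frame 1 and (8.3, 6.9) in frame 2.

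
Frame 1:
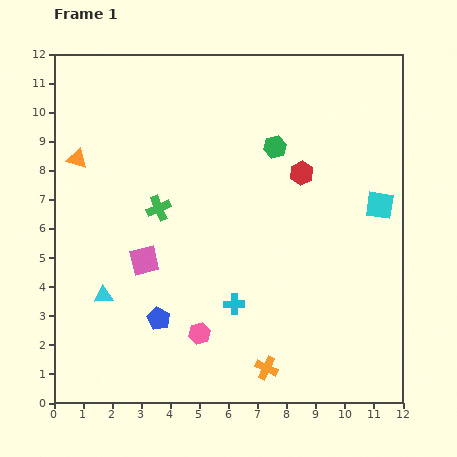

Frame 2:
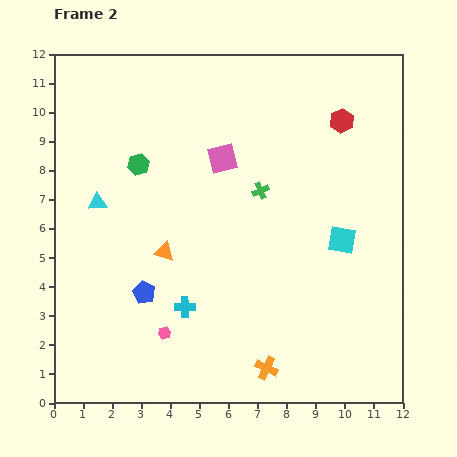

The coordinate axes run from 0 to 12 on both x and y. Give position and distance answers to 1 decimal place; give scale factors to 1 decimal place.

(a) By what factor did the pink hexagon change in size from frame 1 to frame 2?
0.6×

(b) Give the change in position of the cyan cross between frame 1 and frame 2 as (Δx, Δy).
(-1.7, -0.1)

The cyan cross was at (6.2, 3.4) in frame 1 and (4.5, 3.3) in frame 2.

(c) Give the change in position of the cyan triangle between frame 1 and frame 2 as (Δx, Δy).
(-0.2, 3.2)

The cyan triangle was at (1.7, 3.7) in frame 1 and (1.5, 6.9) in frame 2.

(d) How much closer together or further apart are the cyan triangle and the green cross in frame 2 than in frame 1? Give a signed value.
+2.0

Distance in frame 1: 3.6. Distance in frame 2: 5.6.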